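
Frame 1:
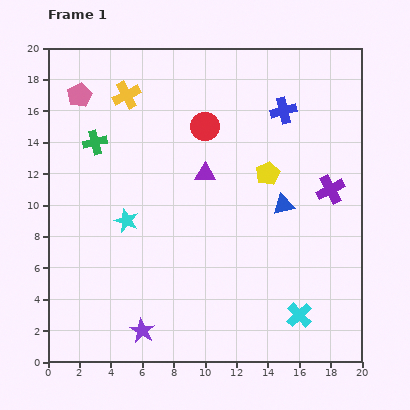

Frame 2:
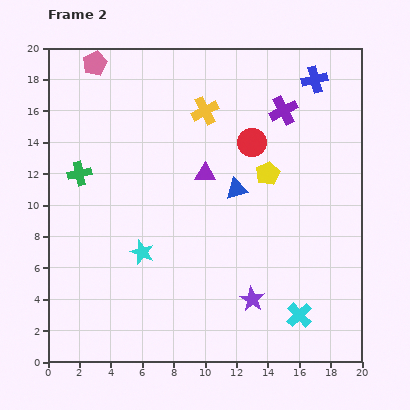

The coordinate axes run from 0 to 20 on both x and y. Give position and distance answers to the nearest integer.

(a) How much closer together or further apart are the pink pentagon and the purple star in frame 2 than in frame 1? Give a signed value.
+2

Distance in frame 1: 16. Distance in frame 2: 18.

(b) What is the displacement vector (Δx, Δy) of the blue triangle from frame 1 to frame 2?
(-3, 1)

The blue triangle was at (15, 10) in frame 1 and (12, 11) in frame 2.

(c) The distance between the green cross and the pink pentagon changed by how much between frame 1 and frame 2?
+4

Distance in frame 1: 3. Distance in frame 2: 7.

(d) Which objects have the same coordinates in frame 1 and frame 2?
the cyan cross, the purple triangle, the yellow pentagon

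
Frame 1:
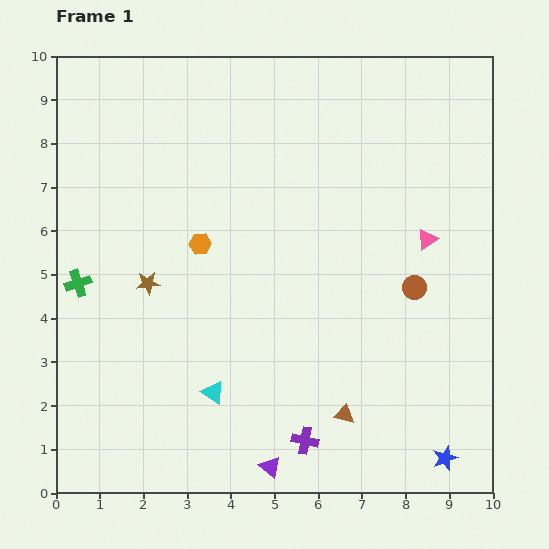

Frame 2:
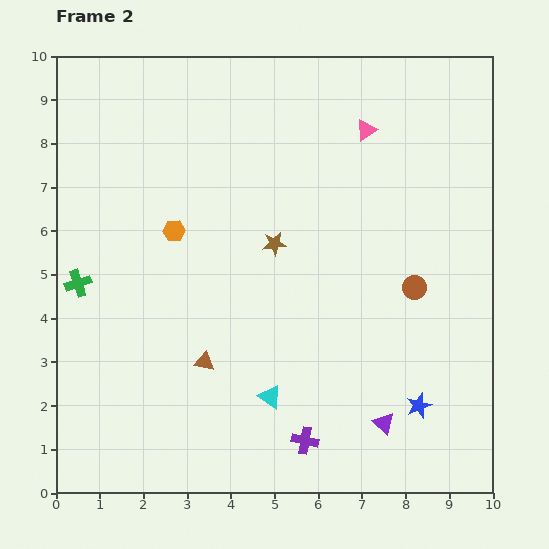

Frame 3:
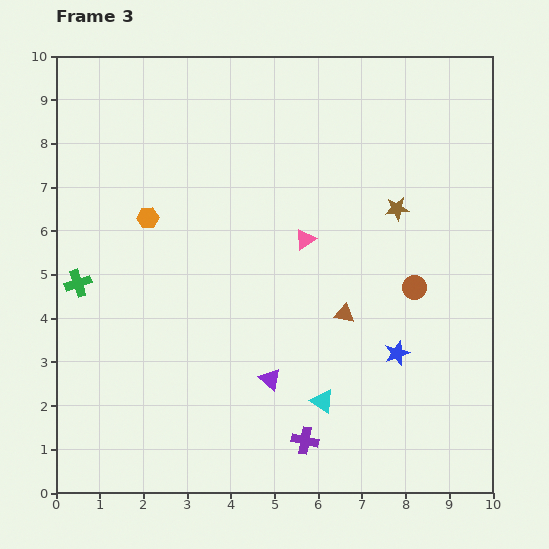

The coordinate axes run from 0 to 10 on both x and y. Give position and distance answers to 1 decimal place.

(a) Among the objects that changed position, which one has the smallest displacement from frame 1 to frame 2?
the orange hexagon

(moved 0.7)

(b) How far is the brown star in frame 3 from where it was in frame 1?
5.9

The brown star moved from (2.1, 4.8) to (7.8, 6.5), a distance of √(5.7² + 1.7²) ≈ 5.9.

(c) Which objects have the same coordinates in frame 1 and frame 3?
the green cross, the brown circle, the purple cross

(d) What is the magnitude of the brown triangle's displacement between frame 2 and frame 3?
3.4

The brown triangle moved from (3.4, 3.0) to (6.6, 4.1), a distance of √(3.2² + 1.1²) ≈ 3.4.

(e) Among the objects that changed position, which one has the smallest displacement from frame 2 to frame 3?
the orange hexagon

(moved 0.7)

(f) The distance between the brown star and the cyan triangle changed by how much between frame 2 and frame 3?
+1.2

Distance in frame 2: 3.5. Distance in frame 3: 4.7.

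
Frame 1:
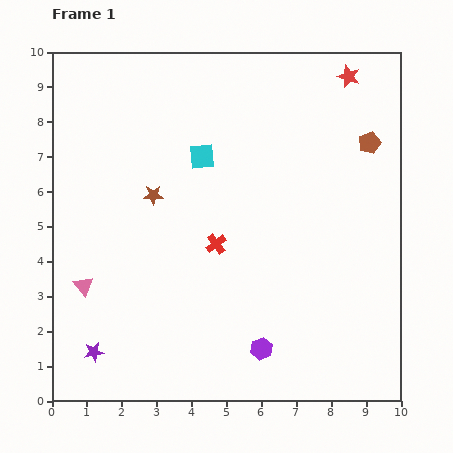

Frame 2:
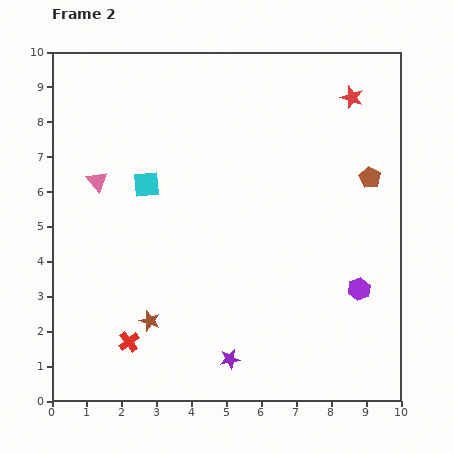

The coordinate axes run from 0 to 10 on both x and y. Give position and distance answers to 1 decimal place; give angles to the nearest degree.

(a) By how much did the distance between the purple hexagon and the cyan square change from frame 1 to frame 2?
+1.0

Distance in frame 1: 5.8. Distance in frame 2: 6.8.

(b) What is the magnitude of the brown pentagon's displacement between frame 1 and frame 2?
1.0

The brown pentagon moved from (9.1, 7.4) to (9.1, 6.4), a distance of √(0.0² + 1.0²) ≈ 1.0.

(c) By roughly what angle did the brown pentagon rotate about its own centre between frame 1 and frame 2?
22° counter-clockwise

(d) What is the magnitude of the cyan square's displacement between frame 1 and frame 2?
1.8

The cyan square moved from (4.3, 7.0) to (2.7, 6.2), a distance of √(1.6² + 0.8²) ≈ 1.8.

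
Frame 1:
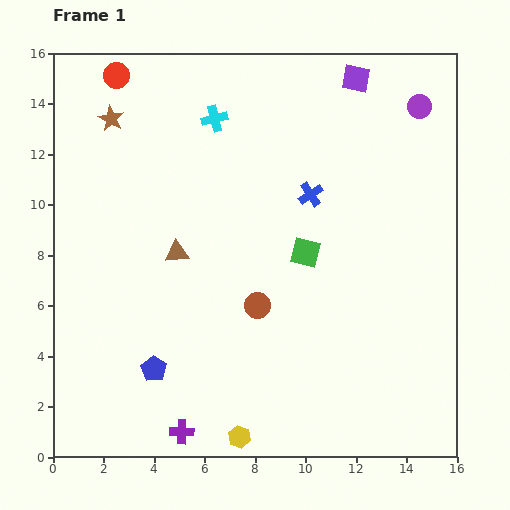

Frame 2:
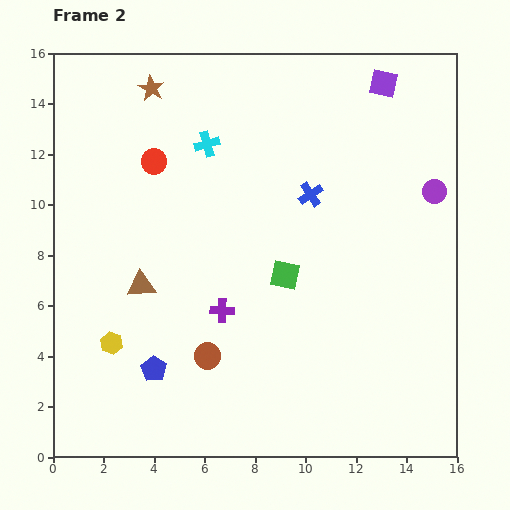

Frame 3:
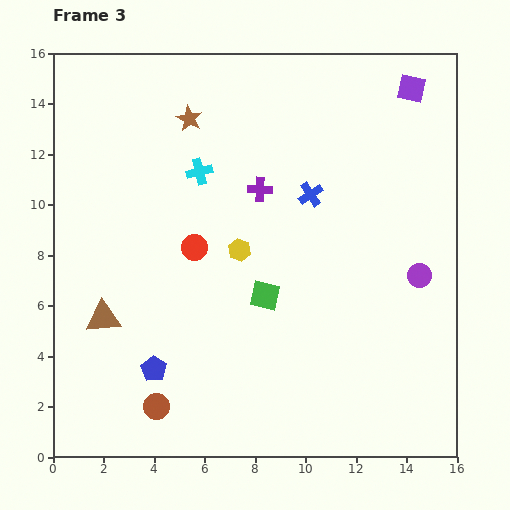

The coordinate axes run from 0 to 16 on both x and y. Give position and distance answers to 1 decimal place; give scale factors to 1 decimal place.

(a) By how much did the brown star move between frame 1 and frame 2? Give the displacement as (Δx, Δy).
(1.6, 1.2)

The brown star was at (2.3, 13.4) in frame 1 and (3.9, 14.6) in frame 2.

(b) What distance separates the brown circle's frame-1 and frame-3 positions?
5.7

The brown circle moved from (8.1, 6.0) to (4.1, 2.0), a distance of √(4.0² + 4.0²) ≈ 5.7.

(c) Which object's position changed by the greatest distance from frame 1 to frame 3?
the purple cross

(moved 10.1; next 7.5)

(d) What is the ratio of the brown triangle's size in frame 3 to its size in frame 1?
1.4×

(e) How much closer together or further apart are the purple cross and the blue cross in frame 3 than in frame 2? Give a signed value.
-3.8

Distance in frame 2: 5.8. Distance in frame 3: 2.0.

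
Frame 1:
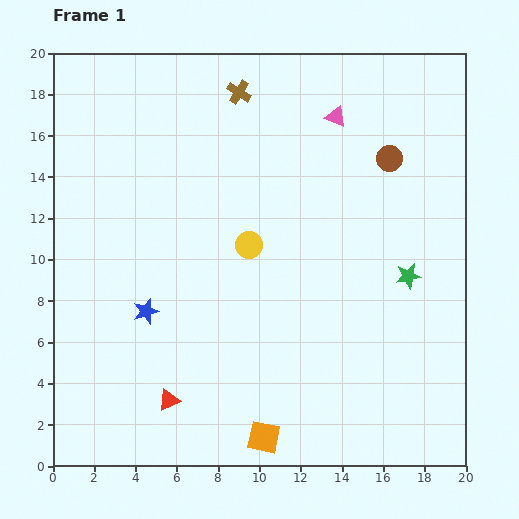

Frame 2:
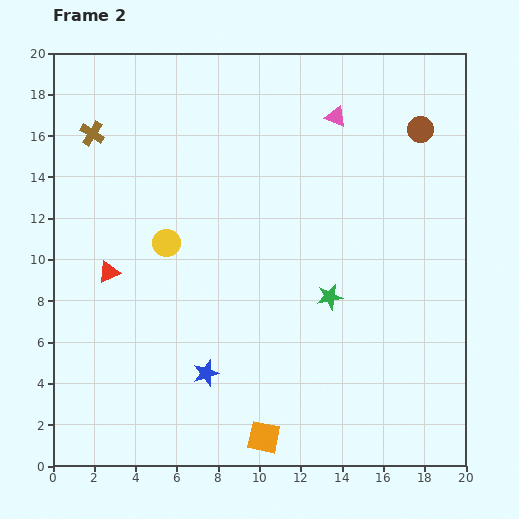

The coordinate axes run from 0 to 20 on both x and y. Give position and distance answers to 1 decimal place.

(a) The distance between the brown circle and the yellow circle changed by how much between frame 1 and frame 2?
+5.5

Distance in frame 1: 8.0. Distance in frame 2: 13.5.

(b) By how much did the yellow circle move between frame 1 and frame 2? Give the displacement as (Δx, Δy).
(-4.0, 0.1)

The yellow circle was at (9.5, 10.7) in frame 1 and (5.5, 10.8) in frame 2.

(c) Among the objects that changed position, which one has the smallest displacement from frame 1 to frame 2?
the brown circle

(moved 2.1)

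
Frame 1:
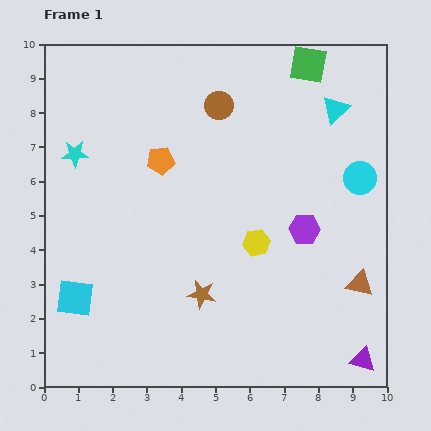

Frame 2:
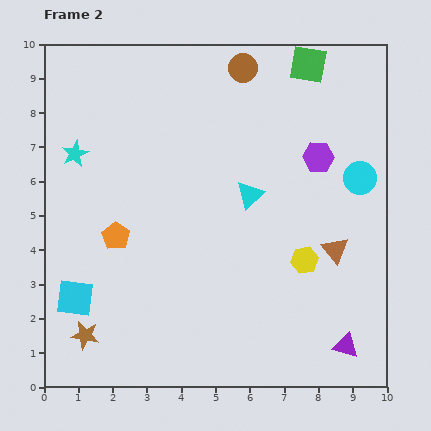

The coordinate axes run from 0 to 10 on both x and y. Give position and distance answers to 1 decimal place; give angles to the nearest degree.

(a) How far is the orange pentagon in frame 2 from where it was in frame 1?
2.6

The orange pentagon moved from (3.4, 6.6) to (2.1, 4.4), a distance of √(1.3² + 2.2²) ≈ 2.6.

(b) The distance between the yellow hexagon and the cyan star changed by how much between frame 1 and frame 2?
+1.5

Distance in frame 1: 5.9. Distance in frame 2: 7.4.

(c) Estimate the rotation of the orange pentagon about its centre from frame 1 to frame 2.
31° counter-clockwise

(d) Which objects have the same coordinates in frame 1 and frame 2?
the green square, the cyan star, the cyan square, the cyan circle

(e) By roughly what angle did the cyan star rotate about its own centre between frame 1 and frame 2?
24° counter-clockwise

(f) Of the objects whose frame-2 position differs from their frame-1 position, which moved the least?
the purple triangle

(moved 0.6)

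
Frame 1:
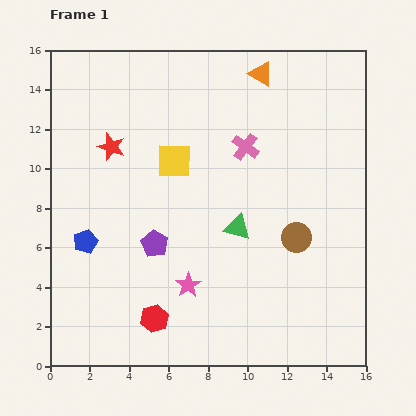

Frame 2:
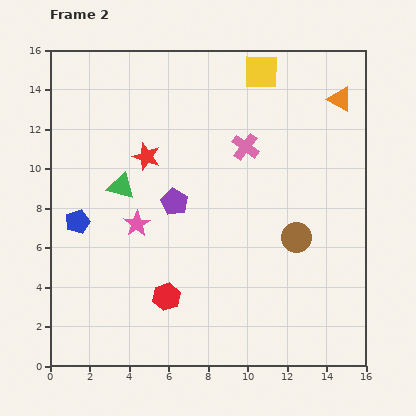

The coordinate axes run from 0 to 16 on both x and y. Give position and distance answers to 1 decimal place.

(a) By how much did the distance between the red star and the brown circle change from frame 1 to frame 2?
-1.9

Distance in frame 1: 10.5. Distance in frame 2: 8.6.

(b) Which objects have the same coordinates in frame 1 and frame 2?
the brown circle, the pink cross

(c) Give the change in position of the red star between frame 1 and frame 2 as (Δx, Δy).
(1.8, -0.5)

The red star was at (3.1, 11.1) in frame 1 and (4.9, 10.6) in frame 2.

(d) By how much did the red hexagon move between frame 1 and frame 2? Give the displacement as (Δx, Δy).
(0.6, 1.1)

The red hexagon was at (5.3, 2.4) in frame 1 and (5.9, 3.5) in frame 2.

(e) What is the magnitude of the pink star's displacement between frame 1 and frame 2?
4.0

The pink star moved from (7.0, 4.1) to (4.4, 7.2), a distance of √(2.6² + 3.1²) ≈ 4.0.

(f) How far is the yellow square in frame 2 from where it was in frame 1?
6.3

The yellow square moved from (6.3, 10.4) to (10.7, 14.9), a distance of √(4.4² + 4.5²) ≈ 6.3.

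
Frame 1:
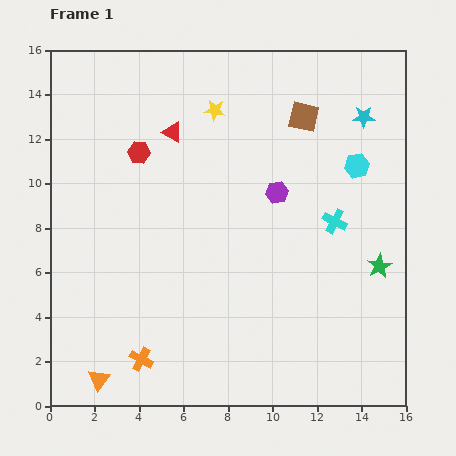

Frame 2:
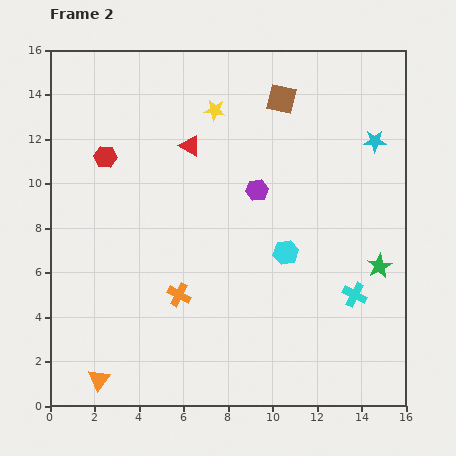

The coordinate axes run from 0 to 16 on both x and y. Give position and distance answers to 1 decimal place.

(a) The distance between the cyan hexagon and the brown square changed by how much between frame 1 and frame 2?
+3.6

Distance in frame 1: 3.3. Distance in frame 2: 6.9.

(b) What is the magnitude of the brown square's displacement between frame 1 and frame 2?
1.3

The brown square moved from (11.4, 13.0) to (10.4, 13.8), a distance of √(1.0² + 0.8²) ≈ 1.3.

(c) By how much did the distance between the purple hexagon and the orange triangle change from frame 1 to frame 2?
-0.5

Distance in frame 1: 11.6. Distance in frame 2: 11.1.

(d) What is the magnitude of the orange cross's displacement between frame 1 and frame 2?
3.4

The orange cross moved from (4.1, 2.1) to (5.8, 5.0), a distance of √(1.7² + 2.9²) ≈ 3.4.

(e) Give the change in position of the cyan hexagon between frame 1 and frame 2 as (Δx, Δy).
(-3.2, -3.9)

The cyan hexagon was at (13.8, 10.8) in frame 1 and (10.6, 6.9) in frame 2.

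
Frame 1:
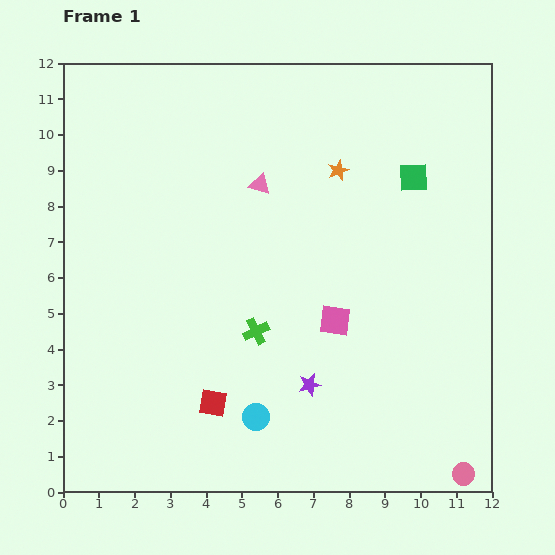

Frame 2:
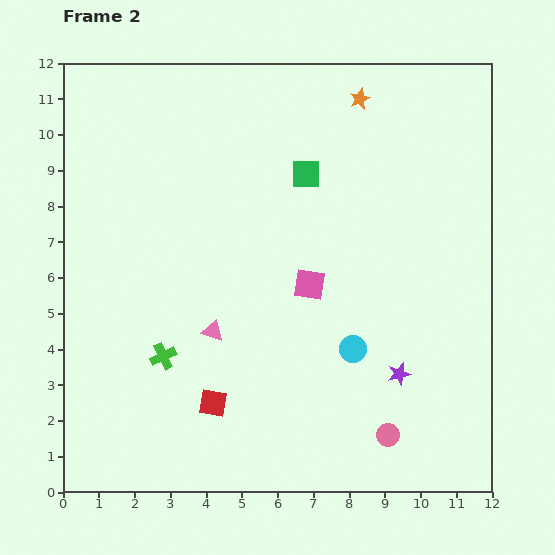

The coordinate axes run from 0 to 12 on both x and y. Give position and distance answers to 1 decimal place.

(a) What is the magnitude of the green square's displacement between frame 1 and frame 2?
3.0

The green square moved from (9.8, 8.8) to (6.8, 8.9), a distance of √(3.0² + 0.1²) ≈ 3.0.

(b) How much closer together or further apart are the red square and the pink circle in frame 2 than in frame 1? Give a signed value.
-2.3

Distance in frame 1: 7.3. Distance in frame 2: 5.0.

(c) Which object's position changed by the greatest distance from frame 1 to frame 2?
the pink triangle

(moved 4.3; next 3.3)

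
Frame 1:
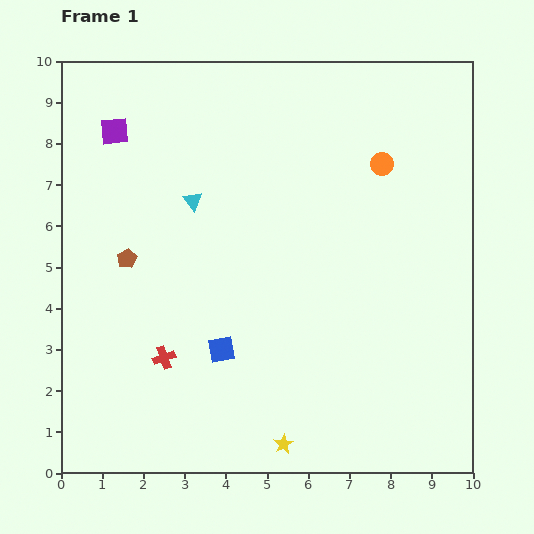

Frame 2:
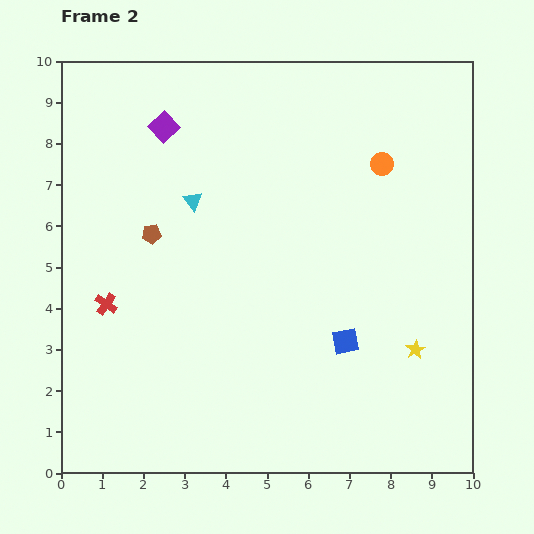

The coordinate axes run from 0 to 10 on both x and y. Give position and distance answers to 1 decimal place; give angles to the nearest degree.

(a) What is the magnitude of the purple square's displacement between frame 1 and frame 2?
1.2

The purple square moved from (1.3, 8.3) to (2.5, 8.4), a distance of √(1.2² + 0.1²) ≈ 1.2.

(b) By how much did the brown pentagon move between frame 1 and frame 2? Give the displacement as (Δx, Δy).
(0.6, 0.6)

The brown pentagon was at (1.6, 5.2) in frame 1 and (2.2, 5.8) in frame 2.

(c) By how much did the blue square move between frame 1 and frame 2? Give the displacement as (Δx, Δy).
(3.0, 0.2)

The blue square was at (3.9, 3.0) in frame 1 and (6.9, 3.2) in frame 2.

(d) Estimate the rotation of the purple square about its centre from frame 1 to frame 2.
37° counter-clockwise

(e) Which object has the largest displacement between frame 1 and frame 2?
the yellow star

(moved 3.9; next 3.0)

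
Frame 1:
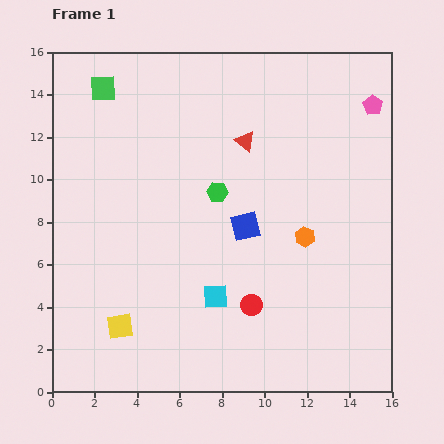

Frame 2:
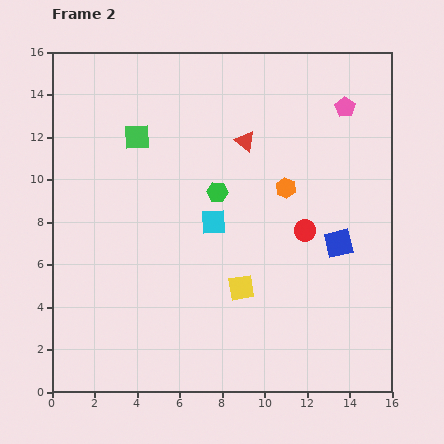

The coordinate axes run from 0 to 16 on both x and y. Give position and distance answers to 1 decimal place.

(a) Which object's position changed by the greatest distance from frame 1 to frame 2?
the yellow square

(moved 6.0; next 4.5)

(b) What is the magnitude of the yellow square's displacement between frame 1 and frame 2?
6.0

The yellow square moved from (3.2, 3.1) to (8.9, 4.9), a distance of √(5.7² + 1.8²) ≈ 6.0.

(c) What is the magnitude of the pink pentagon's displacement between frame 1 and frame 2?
1.3

The pink pentagon moved from (15.1, 13.5) to (13.8, 13.4), a distance of √(1.3² + 0.1²) ≈ 1.3.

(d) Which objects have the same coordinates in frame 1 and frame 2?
the green hexagon, the red triangle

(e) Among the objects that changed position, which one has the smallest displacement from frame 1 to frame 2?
the pink pentagon

(moved 1.3)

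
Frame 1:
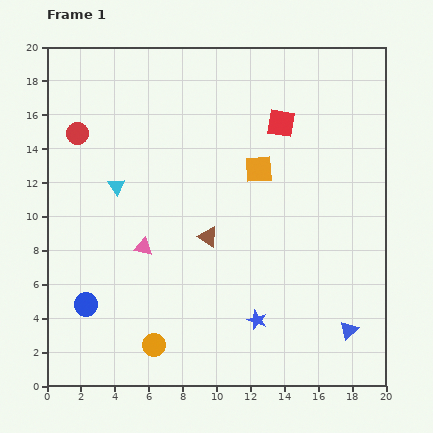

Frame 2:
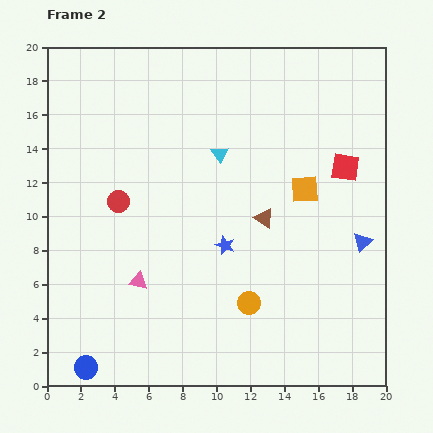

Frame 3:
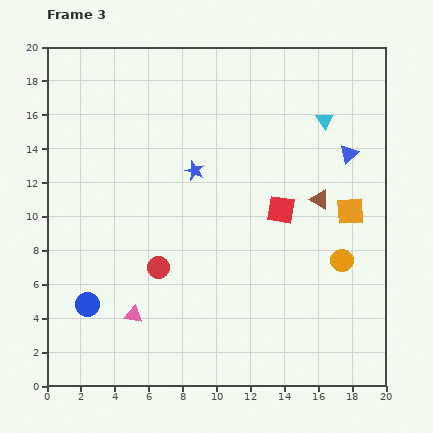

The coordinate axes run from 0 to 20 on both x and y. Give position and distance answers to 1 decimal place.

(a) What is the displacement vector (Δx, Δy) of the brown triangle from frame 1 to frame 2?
(3.3, 1.1)

The brown triangle was at (9.5, 8.8) in frame 1 and (12.8, 9.9) in frame 2.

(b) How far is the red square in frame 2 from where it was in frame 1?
4.6

The red square moved from (13.8, 15.5) to (17.6, 12.9), a distance of √(3.8² + 2.6²) ≈ 4.6.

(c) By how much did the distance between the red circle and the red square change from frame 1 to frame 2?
+1.5

Distance in frame 1: 12.0. Distance in frame 2: 13.5.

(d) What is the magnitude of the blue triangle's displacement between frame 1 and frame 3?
10.4

The blue triangle moved from (17.8, 3.3) to (17.8, 13.7), a distance of √(0.0² + 10.4²) ≈ 10.4.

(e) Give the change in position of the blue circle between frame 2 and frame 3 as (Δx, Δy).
(0.1, 3.7)

The blue circle was at (2.3, 1.1) in frame 2 and (2.4, 4.8) in frame 3.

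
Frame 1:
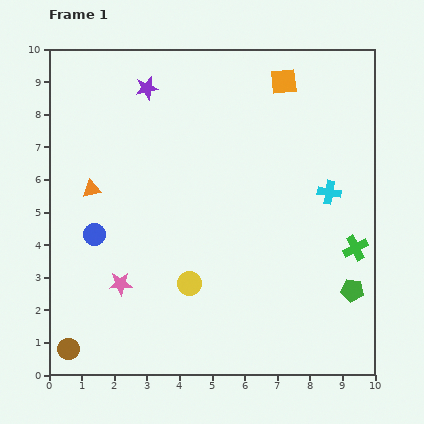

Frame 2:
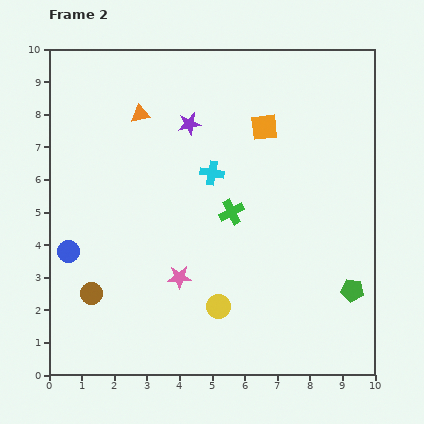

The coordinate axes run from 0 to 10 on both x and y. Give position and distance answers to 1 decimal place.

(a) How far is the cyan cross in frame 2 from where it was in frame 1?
3.6

The cyan cross moved from (8.6, 5.6) to (5.0, 6.2), a distance of √(3.6² + 0.6²) ≈ 3.6.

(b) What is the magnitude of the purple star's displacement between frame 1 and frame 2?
1.7

The purple star moved from (3.0, 8.8) to (4.3, 7.7), a distance of √(1.3² + 1.1²) ≈ 1.7.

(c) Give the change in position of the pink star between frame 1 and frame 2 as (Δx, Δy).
(1.8, 0.2)

The pink star was at (2.2, 2.8) in frame 1 and (4.0, 3.0) in frame 2.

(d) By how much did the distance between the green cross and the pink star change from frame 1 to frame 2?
-4.7

Distance in frame 1: 7.3. Distance in frame 2: 2.6.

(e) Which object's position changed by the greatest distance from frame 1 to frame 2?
the green cross

(moved 4.0; next 3.6)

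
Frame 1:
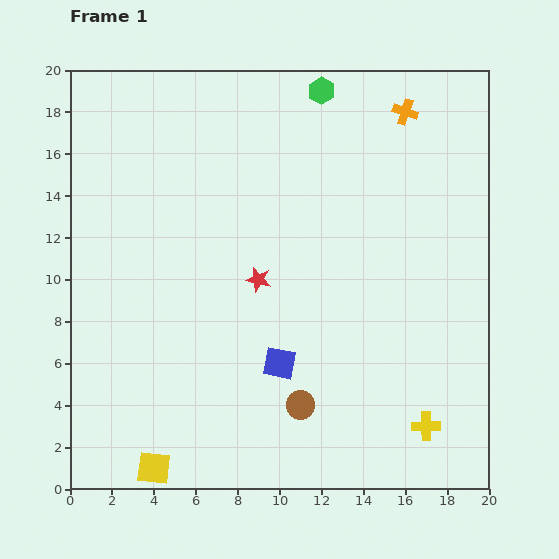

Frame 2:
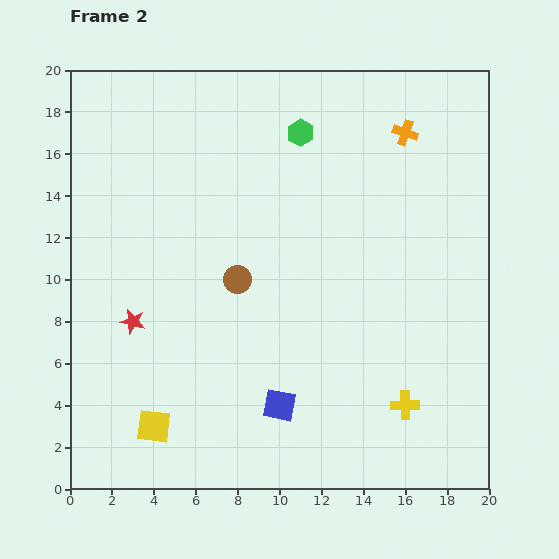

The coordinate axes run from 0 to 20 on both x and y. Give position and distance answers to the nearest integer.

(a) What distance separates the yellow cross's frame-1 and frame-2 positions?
1

The yellow cross moved from (17, 3) to (16, 4), a distance of √(1² + 1²) ≈ 1.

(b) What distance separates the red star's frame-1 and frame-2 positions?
6

The red star moved from (9, 10) to (3, 8), a distance of √(6² + 2²) ≈ 6.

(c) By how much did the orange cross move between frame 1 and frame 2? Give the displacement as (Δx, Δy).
(0, -1)

The orange cross was at (16, 18) in frame 1 and (16, 17) in frame 2.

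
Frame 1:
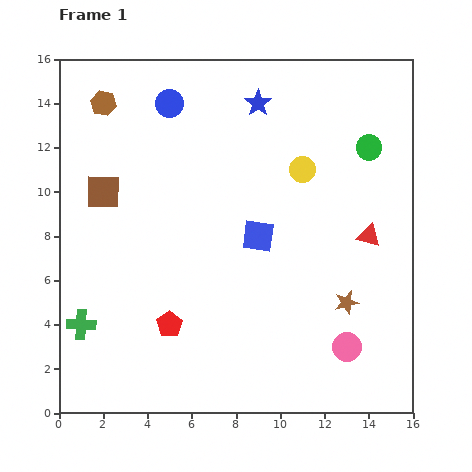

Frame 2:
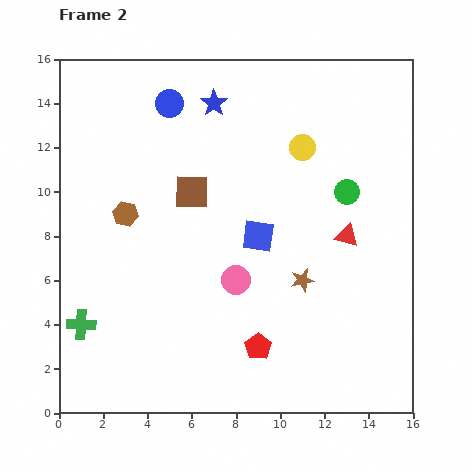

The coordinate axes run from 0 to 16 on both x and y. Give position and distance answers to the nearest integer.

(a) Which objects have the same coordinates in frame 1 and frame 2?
the blue square, the green cross, the blue circle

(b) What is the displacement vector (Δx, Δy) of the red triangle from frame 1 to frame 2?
(-1, 0)

The red triangle was at (14, 8) in frame 1 and (13, 8) in frame 2.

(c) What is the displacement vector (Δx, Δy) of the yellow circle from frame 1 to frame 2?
(0, 1)

The yellow circle was at (11, 11) in frame 1 and (11, 12) in frame 2.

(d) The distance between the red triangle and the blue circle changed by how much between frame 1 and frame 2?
-1

Distance in frame 1: 11. Distance in frame 2: 10.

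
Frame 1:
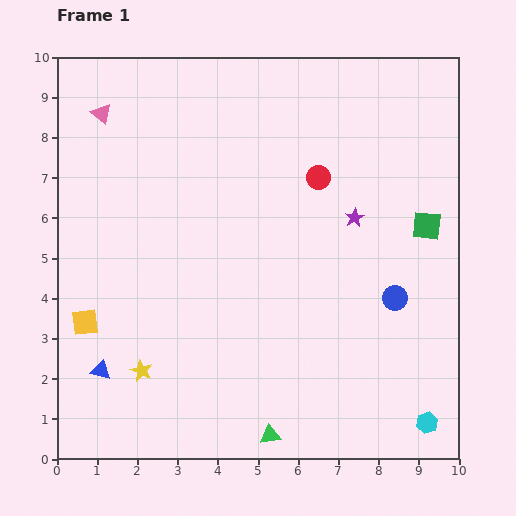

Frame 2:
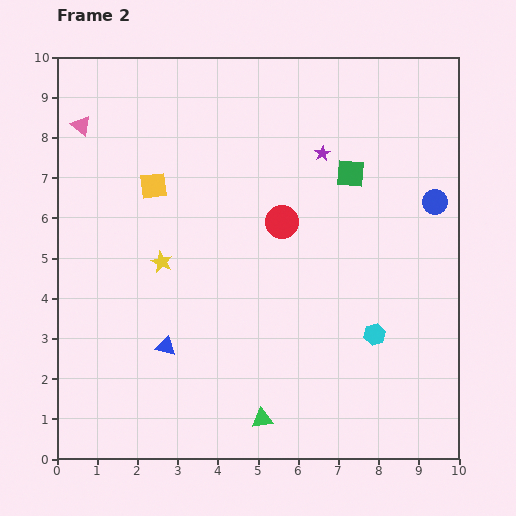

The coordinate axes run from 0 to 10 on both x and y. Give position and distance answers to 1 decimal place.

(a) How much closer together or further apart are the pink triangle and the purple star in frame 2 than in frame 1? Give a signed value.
-0.8

Distance in frame 1: 6.8. Distance in frame 2: 6.0.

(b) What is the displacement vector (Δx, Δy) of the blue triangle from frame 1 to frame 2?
(1.6, 0.6)

The blue triangle was at (1.1, 2.2) in frame 1 and (2.7, 2.8) in frame 2.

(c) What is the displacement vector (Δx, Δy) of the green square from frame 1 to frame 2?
(-1.9, 1.3)

The green square was at (9.2, 5.8) in frame 1 and (7.3, 7.1) in frame 2.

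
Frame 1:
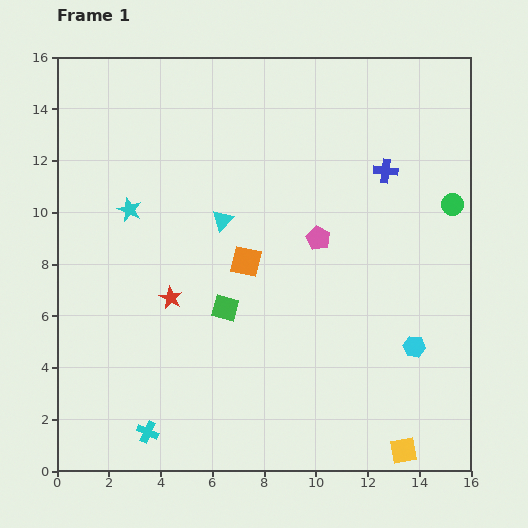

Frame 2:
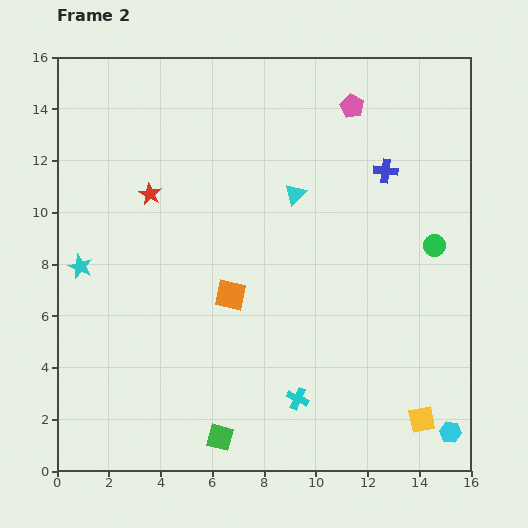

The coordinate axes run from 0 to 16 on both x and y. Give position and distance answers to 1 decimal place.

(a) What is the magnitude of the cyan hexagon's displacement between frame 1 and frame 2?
3.6

The cyan hexagon moved from (13.8, 4.8) to (15.2, 1.5), a distance of √(1.4² + 3.3²) ≈ 3.6.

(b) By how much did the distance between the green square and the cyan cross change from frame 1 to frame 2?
-2.3

Distance in frame 1: 5.7. Distance in frame 2: 3.4.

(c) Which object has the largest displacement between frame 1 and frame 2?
the cyan cross

(moved 5.9; next 5.3)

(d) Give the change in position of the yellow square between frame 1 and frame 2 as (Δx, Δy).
(0.7, 1.2)

The yellow square was at (13.4, 0.8) in frame 1 and (14.1, 2.0) in frame 2.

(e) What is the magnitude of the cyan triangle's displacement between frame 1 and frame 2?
3.0

The cyan triangle moved from (6.4, 9.7) to (9.2, 10.7), a distance of √(2.8² + 1.0²) ≈ 3.0.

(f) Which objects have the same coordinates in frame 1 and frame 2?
the blue cross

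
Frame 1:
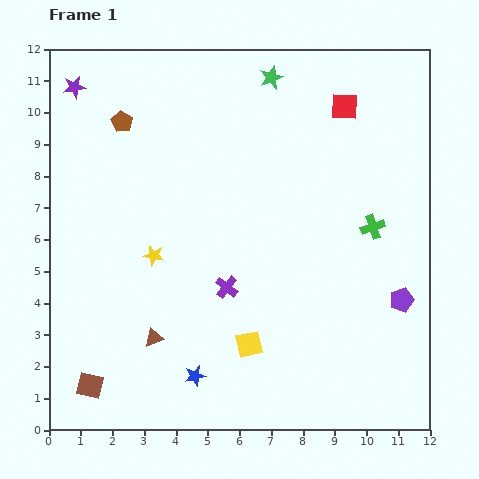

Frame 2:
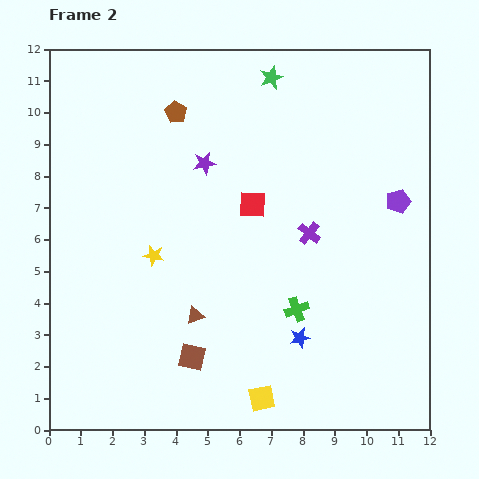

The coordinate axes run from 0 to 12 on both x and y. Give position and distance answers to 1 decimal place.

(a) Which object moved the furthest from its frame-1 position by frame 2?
the purple star

(moved 4.8; next 4.2)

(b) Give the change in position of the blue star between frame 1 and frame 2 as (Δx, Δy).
(3.3, 1.2)

The blue star was at (4.6, 1.7) in frame 1 and (7.9, 2.9) in frame 2.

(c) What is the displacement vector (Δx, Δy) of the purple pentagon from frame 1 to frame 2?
(-0.1, 3.1)

The purple pentagon was at (11.1, 4.1) in frame 1 and (11.0, 7.2) in frame 2.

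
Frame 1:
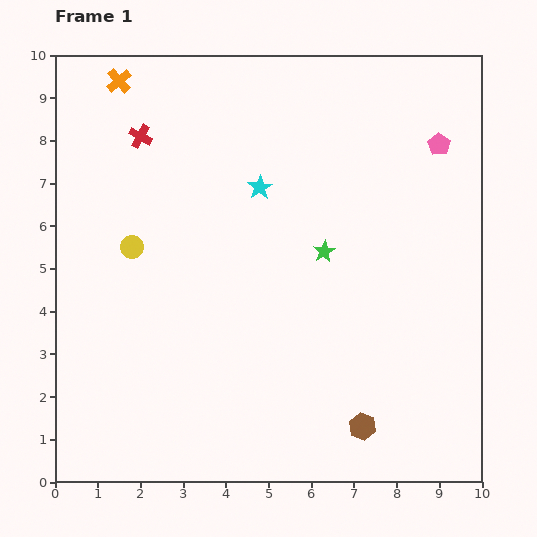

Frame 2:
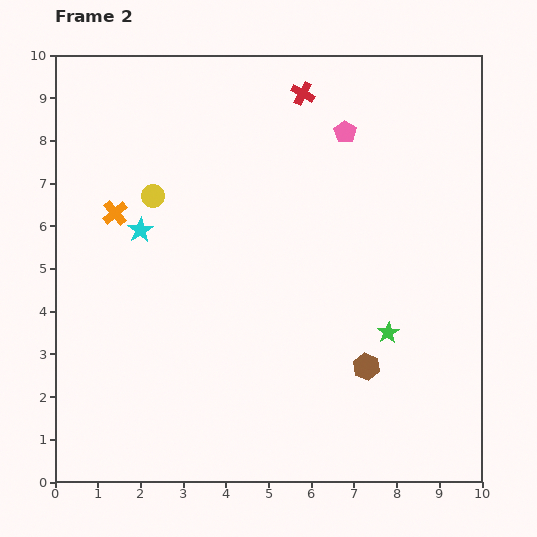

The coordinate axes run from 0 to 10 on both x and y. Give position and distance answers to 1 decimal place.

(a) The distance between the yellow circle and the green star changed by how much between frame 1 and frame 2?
+1.9

Distance in frame 1: 4.5. Distance in frame 2: 6.4.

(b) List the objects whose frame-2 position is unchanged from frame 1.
none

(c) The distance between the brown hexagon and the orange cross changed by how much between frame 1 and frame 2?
-3.0

Distance in frame 1: 9.9. Distance in frame 2: 6.9.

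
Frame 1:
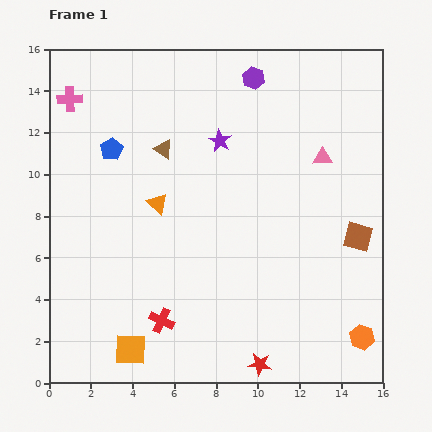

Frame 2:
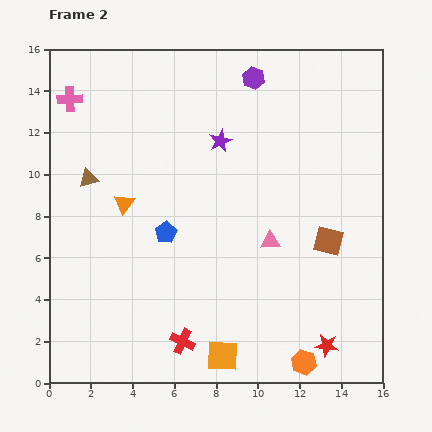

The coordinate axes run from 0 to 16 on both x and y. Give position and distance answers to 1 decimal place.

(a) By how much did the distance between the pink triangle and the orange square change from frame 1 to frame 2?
-7.0

Distance in frame 1: 13.0. Distance in frame 2: 6.0.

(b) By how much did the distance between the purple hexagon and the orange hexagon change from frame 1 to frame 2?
+0.4

Distance in frame 1: 13.4. Distance in frame 2: 13.8.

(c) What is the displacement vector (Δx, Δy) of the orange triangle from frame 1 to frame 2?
(-1.6, 0.0)

The orange triangle was at (5.2, 8.6) in frame 1 and (3.6, 8.6) in frame 2.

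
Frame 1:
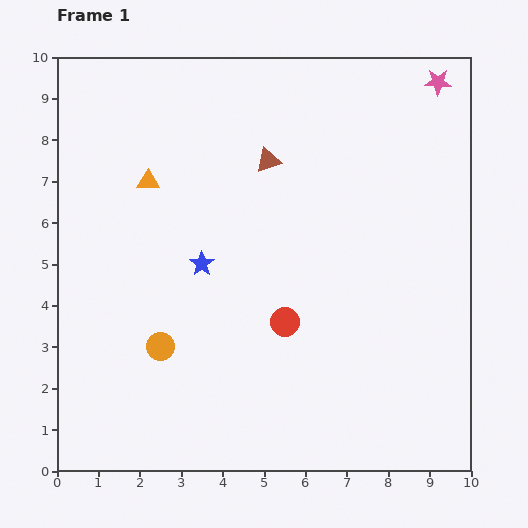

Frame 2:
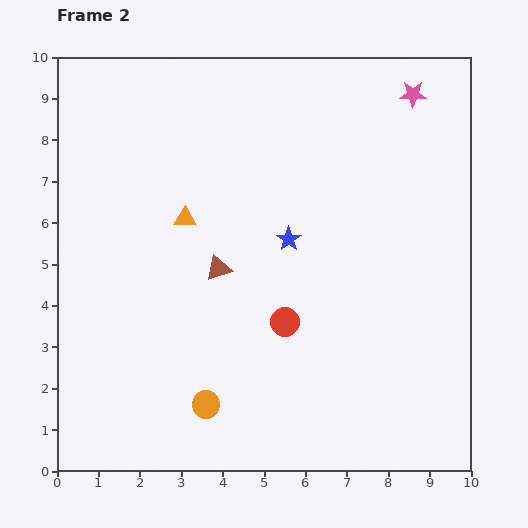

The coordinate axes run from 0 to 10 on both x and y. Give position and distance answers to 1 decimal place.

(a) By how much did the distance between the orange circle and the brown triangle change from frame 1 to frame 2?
-1.9

Distance in frame 1: 5.2. Distance in frame 2: 3.3.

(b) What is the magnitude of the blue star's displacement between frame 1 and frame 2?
2.2

The blue star moved from (3.5, 5.0) to (5.6, 5.6), a distance of √(2.1² + 0.6²) ≈ 2.2.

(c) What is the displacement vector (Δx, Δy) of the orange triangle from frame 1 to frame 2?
(0.9, -0.9)

The orange triangle was at (2.2, 7.0) in frame 1 and (3.1, 6.1) in frame 2.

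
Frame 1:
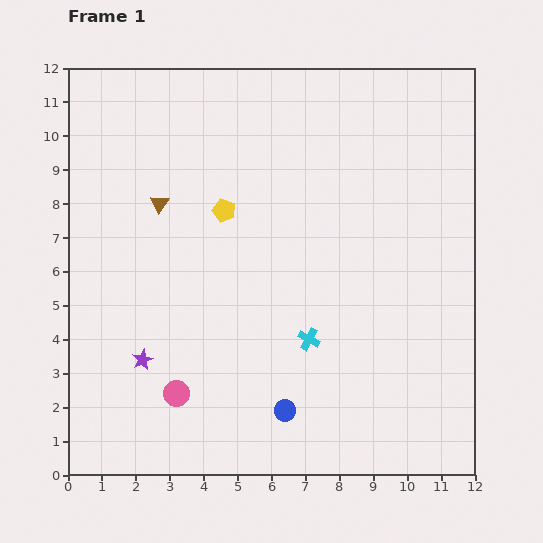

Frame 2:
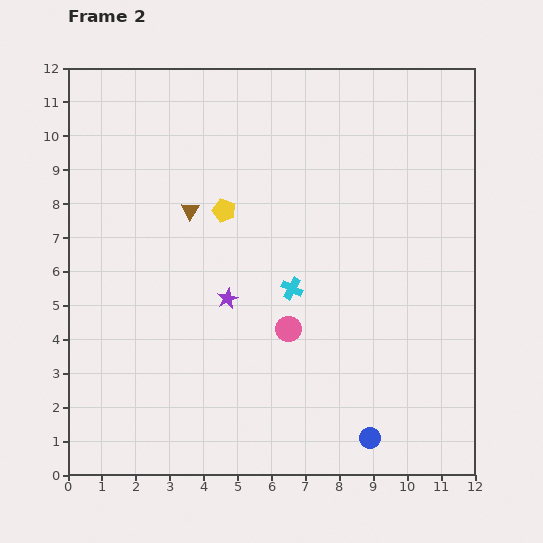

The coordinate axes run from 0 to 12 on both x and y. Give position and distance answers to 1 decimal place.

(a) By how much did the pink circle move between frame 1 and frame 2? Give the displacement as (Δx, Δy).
(3.3, 1.9)

The pink circle was at (3.2, 2.4) in frame 1 and (6.5, 4.3) in frame 2.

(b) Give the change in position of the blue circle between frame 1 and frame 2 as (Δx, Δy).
(2.5, -0.8)

The blue circle was at (6.4, 1.9) in frame 1 and (8.9, 1.1) in frame 2.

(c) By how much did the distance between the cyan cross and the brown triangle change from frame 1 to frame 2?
-2.1

Distance in frame 1: 5.9. Distance in frame 2: 3.8.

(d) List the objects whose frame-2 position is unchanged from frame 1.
the yellow pentagon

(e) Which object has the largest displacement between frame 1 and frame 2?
the pink circle

(moved 3.8; next 3.1)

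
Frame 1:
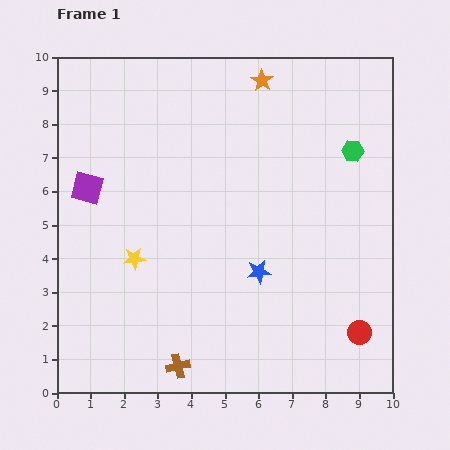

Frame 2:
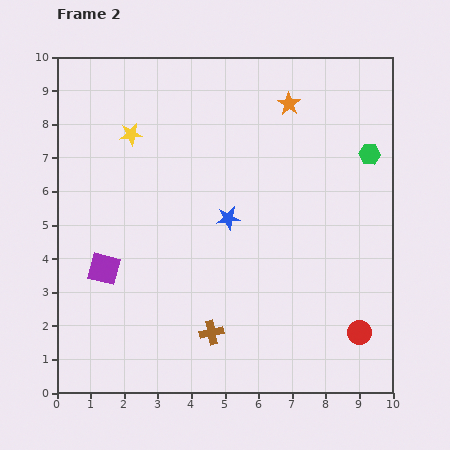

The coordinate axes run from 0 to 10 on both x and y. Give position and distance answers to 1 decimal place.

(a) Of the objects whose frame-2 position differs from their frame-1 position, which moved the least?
the green hexagon

(moved 0.5)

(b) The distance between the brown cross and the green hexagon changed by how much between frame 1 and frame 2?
-1.1

Distance in frame 1: 8.2. Distance in frame 2: 7.1.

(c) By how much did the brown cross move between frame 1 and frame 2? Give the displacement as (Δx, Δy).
(1.0, 1.0)

The brown cross was at (3.6, 0.8) in frame 1 and (4.6, 1.8) in frame 2.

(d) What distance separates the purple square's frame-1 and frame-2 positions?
2.5

The purple square moved from (0.9, 6.1) to (1.4, 3.7), a distance of √(0.5² + 2.4²) ≈ 2.5.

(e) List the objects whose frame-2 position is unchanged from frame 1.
the red circle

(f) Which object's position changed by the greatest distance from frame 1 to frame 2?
the yellow star

(moved 3.7; next 2.5)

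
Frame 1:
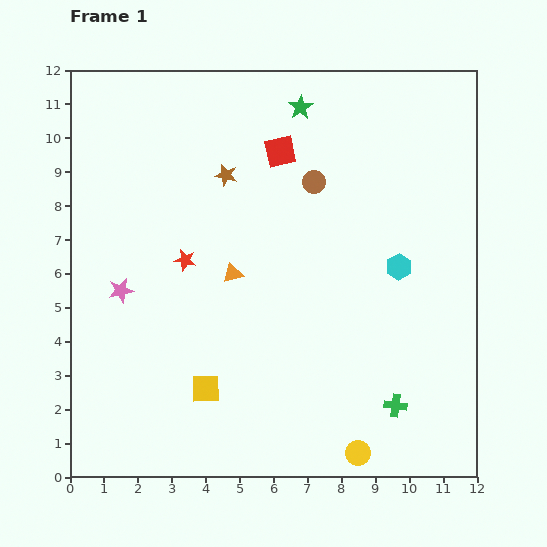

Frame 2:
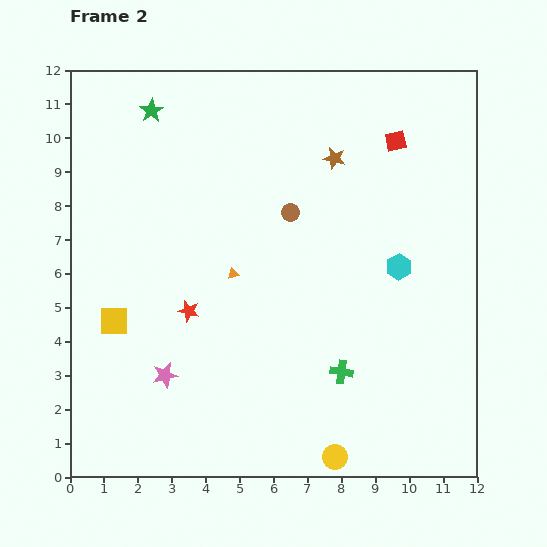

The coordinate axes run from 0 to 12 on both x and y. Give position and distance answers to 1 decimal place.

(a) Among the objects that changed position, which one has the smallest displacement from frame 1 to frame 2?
the yellow circle

(moved 0.7)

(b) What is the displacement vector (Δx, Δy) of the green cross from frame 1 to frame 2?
(-1.6, 1.0)

The green cross was at (9.6, 2.1) in frame 1 and (8.0, 3.1) in frame 2.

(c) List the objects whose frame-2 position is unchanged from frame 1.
the orange triangle, the cyan hexagon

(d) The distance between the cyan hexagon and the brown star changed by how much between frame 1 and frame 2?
-2.1

Distance in frame 1: 5.8. Distance in frame 2: 3.7.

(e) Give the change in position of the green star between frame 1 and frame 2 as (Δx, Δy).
(-4.4, -0.1)

The green star was at (6.8, 10.9) in frame 1 and (2.4, 10.8) in frame 2.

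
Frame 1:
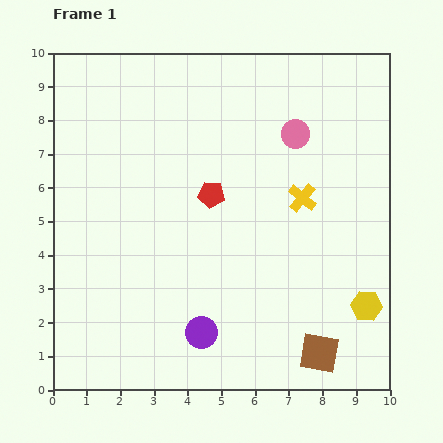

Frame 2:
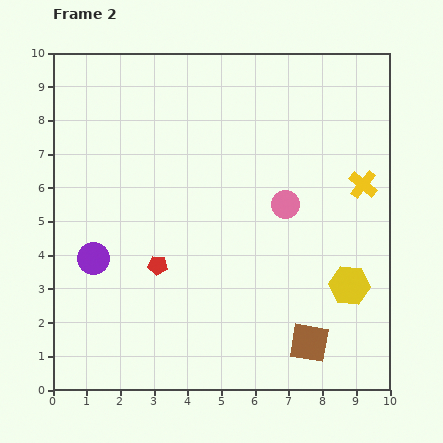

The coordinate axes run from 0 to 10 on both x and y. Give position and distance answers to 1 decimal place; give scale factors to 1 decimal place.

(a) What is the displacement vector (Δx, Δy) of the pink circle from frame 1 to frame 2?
(-0.3, -2.1)

The pink circle was at (7.2, 7.6) in frame 1 and (6.9, 5.5) in frame 2.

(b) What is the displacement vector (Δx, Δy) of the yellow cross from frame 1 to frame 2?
(1.8, 0.4)

The yellow cross was at (7.4, 5.7) in frame 1 and (9.2, 6.1) in frame 2.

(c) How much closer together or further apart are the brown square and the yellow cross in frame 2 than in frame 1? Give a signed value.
+0.4

Distance in frame 1: 4.6. Distance in frame 2: 5.0.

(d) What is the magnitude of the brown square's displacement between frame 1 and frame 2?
0.4

The brown square moved from (7.9, 1.1) to (7.6, 1.4), a distance of √(0.3² + 0.3²) ≈ 0.4.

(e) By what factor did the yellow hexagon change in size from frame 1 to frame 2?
1.3×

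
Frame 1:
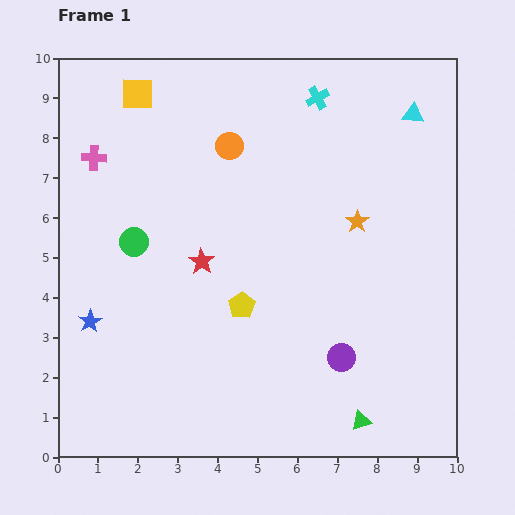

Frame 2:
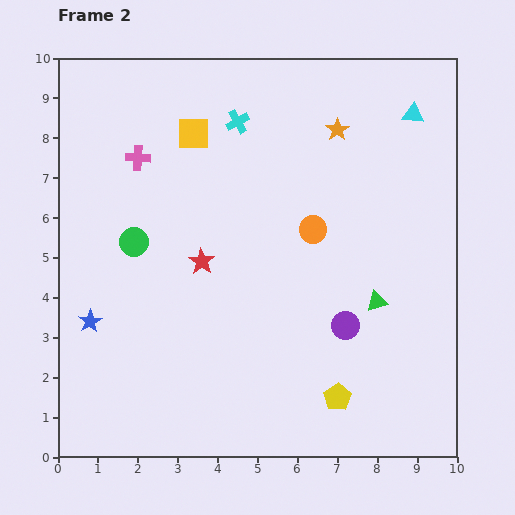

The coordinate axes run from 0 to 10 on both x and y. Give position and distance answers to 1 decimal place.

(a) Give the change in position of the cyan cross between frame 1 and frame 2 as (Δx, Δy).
(-2.0, -0.6)

The cyan cross was at (6.5, 9.0) in frame 1 and (4.5, 8.4) in frame 2.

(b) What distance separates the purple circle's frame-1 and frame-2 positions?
0.8

The purple circle moved from (7.1, 2.5) to (7.2, 3.3), a distance of √(0.1² + 0.8²) ≈ 0.8.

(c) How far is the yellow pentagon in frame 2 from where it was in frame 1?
3.3

The yellow pentagon moved from (4.6, 3.8) to (7.0, 1.5), a distance of √(2.4² + 2.3²) ≈ 3.3.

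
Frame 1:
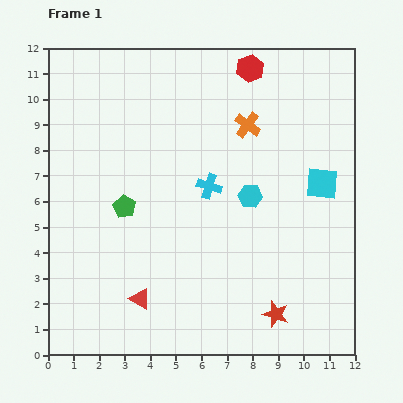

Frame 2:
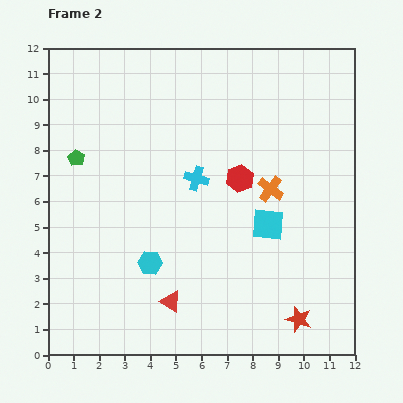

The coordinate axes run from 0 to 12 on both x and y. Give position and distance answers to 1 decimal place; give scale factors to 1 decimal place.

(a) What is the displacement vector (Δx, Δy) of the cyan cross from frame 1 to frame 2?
(-0.5, 0.3)

The cyan cross was at (6.3, 6.6) in frame 1 and (5.8, 6.9) in frame 2.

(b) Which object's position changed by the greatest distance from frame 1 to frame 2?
the cyan hexagon

(moved 4.7; next 4.3)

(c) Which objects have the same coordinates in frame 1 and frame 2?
none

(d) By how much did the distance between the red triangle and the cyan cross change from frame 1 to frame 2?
-0.3

Distance in frame 1: 5.2. Distance in frame 2: 4.9.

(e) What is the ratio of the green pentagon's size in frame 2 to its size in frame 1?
0.7×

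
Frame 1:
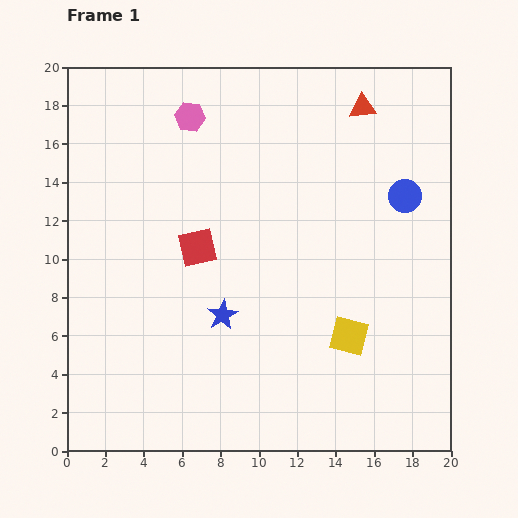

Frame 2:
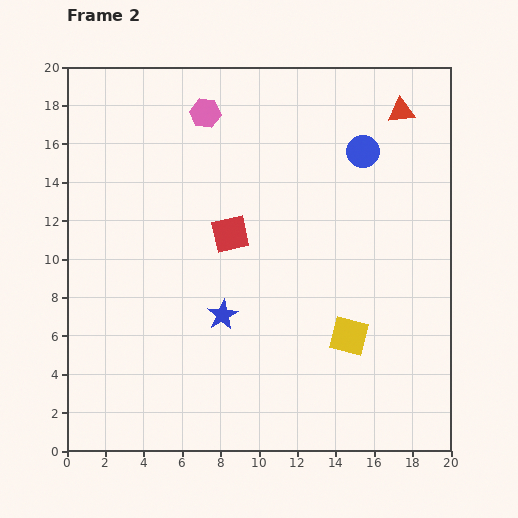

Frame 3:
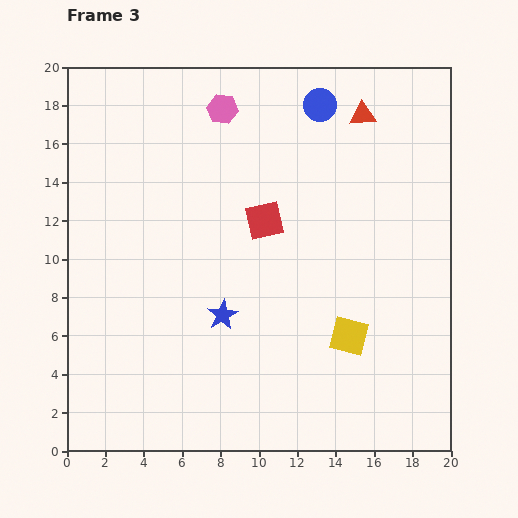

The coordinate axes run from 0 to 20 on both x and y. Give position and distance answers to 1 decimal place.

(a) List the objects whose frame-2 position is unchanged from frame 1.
the yellow square, the blue star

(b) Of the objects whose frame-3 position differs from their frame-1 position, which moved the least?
the red triangle

(moved 0.4)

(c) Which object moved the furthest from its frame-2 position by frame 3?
the blue circle

(moved 3.3; next 2.0)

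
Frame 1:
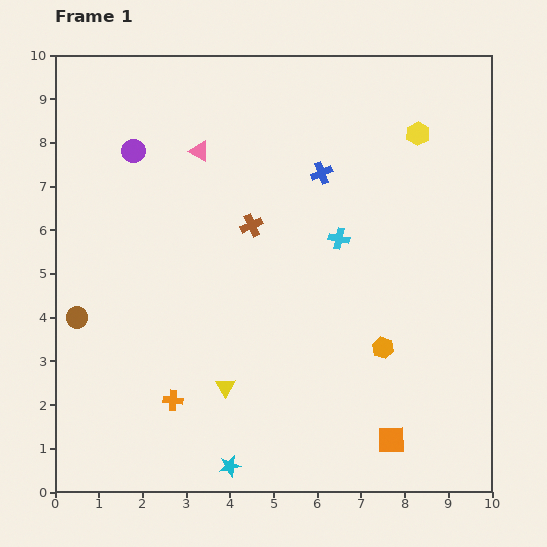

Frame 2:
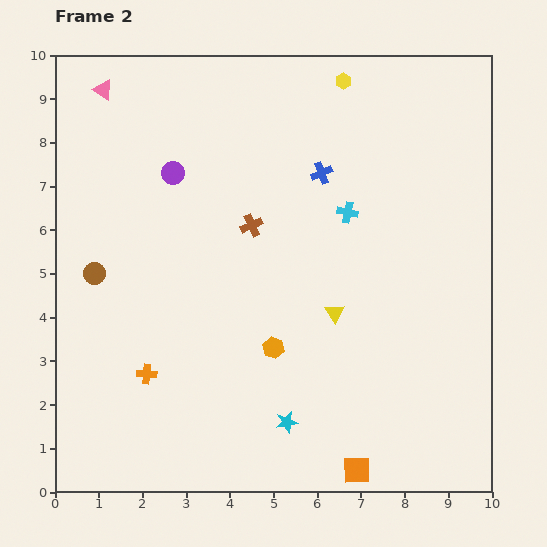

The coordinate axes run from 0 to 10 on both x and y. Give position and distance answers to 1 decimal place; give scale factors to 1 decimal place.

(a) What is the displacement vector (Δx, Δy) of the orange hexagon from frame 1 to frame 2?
(-2.5, 0.0)

The orange hexagon was at (7.5, 3.3) in frame 1 and (5.0, 3.3) in frame 2.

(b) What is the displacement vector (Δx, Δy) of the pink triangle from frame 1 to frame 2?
(-2.2, 1.4)

The pink triangle was at (3.3, 7.8) in frame 1 and (1.1, 9.2) in frame 2.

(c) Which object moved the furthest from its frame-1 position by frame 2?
the yellow triangle

(moved 3.0; next 2.6)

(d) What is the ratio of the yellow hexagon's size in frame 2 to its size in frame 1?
0.7×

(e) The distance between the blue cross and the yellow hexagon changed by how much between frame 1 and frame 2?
-0.2

Distance in frame 1: 2.4. Distance in frame 2: 2.2.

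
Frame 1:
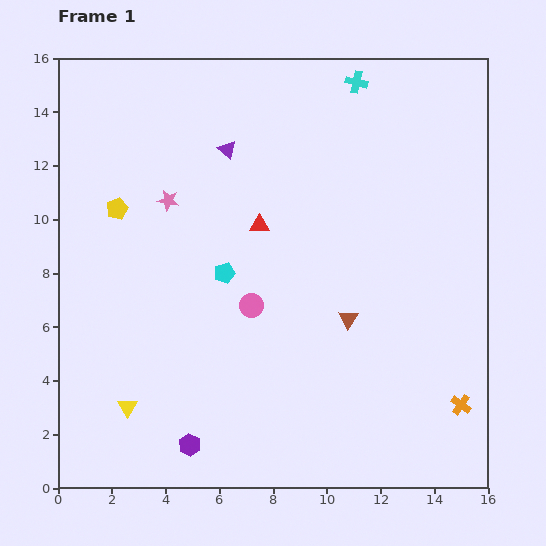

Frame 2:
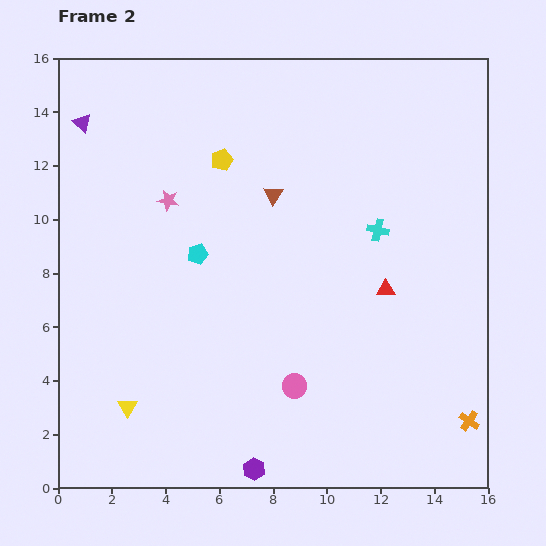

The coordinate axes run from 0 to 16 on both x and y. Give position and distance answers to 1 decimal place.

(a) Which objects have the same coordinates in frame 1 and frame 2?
the yellow triangle, the pink star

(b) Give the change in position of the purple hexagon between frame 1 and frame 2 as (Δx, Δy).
(2.4, -0.9)

The purple hexagon was at (4.9, 1.6) in frame 1 and (7.3, 0.7) in frame 2.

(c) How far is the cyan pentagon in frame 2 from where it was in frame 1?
1.2

The cyan pentagon moved from (6.2, 8.0) to (5.2, 8.7), a distance of √(1.0² + 0.7²) ≈ 1.2.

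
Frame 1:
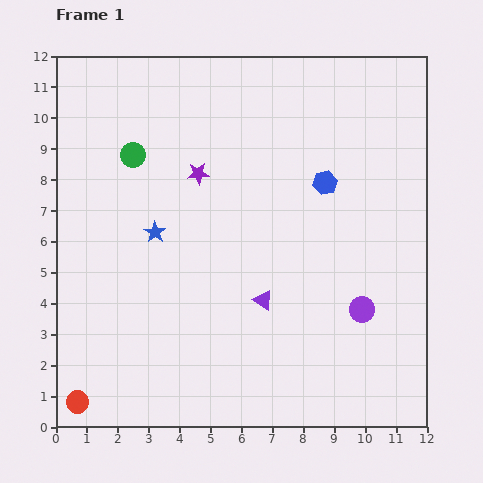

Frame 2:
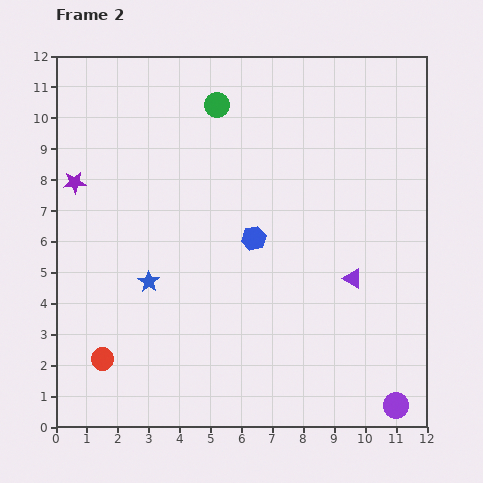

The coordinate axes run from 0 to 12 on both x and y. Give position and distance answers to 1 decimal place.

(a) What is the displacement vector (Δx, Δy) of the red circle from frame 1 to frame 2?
(0.8, 1.4)

The red circle was at (0.7, 0.8) in frame 1 and (1.5, 2.2) in frame 2.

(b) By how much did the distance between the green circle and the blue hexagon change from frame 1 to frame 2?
-1.8

Distance in frame 1: 6.3. Distance in frame 2: 4.5.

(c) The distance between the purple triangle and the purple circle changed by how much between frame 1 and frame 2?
+1.1

Distance in frame 1: 3.2. Distance in frame 2: 4.3.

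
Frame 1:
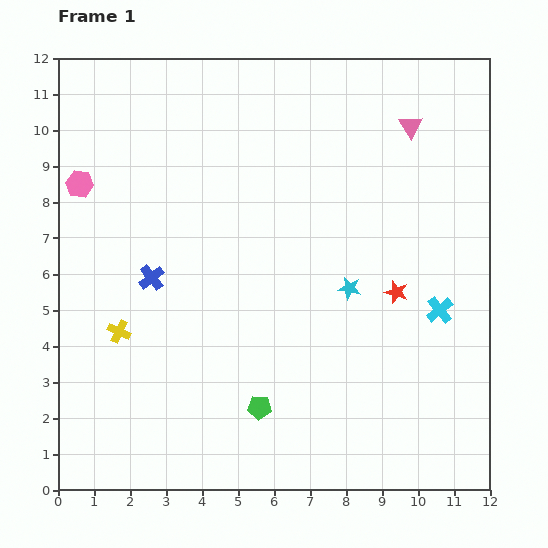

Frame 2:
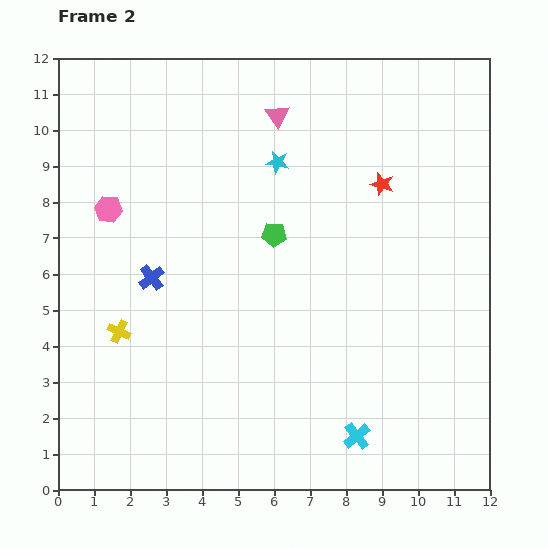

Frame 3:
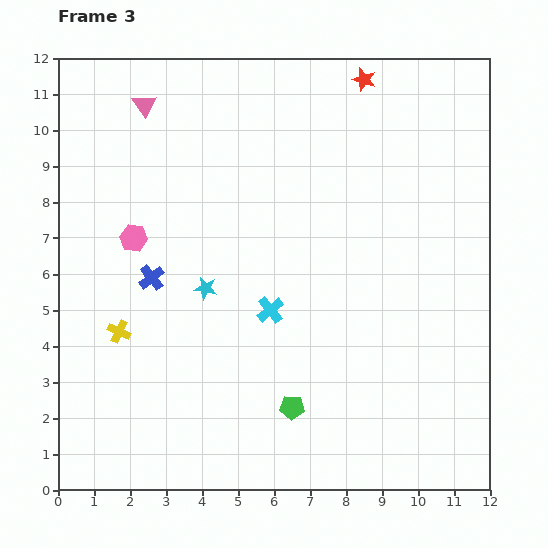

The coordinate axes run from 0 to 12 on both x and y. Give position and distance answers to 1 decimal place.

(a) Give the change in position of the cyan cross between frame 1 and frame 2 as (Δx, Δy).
(-2.3, -3.5)

The cyan cross was at (10.6, 5.0) in frame 1 and (8.3, 1.5) in frame 2.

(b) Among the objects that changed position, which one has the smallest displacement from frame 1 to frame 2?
the pink hexagon

(moved 1.1)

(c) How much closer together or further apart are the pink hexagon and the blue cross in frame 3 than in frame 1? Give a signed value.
-2.1

Distance in frame 1: 3.3. Distance in frame 3: 1.2.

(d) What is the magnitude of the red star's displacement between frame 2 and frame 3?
2.9

The red star moved from (9.0, 8.5) to (8.5, 11.4), a distance of √(0.5² + 2.9²) ≈ 2.9.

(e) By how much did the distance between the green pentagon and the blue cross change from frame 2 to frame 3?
+1.7

Distance in frame 2: 3.6. Distance in frame 3: 5.3.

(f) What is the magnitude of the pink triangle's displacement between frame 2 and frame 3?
3.7

The pink triangle moved from (6.1, 10.4) to (2.4, 10.7), a distance of √(3.7² + 0.3²) ≈ 3.7.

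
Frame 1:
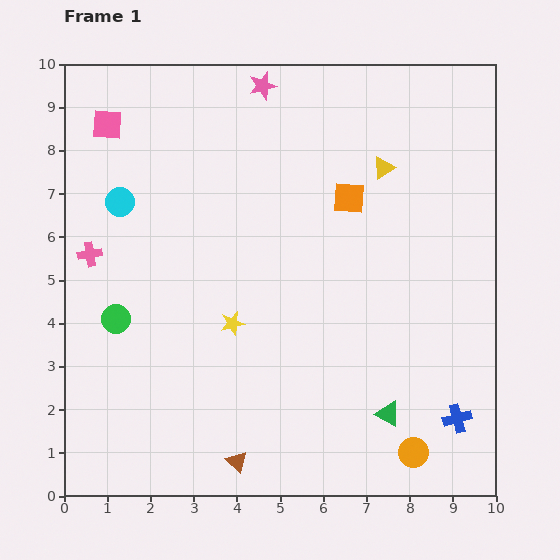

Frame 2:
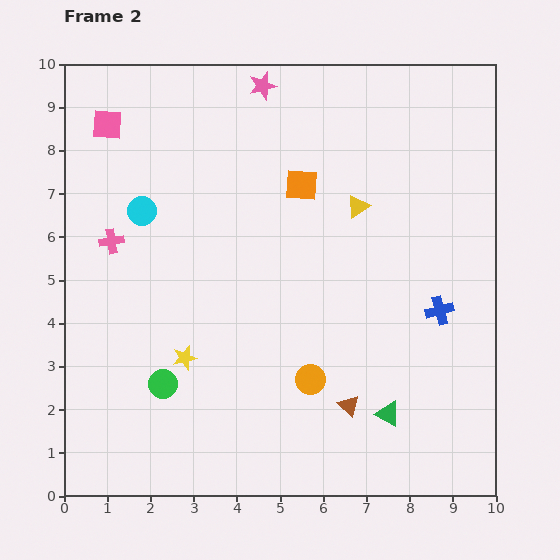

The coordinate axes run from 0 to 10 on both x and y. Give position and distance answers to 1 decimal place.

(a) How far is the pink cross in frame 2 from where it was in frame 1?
0.6

The pink cross moved from (0.6, 5.6) to (1.1, 5.9), a distance of √(0.5² + 0.3²) ≈ 0.6.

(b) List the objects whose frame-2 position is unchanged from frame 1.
the pink star, the green triangle, the pink square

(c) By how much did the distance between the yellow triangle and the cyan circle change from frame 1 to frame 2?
-1.2

Distance in frame 1: 6.2. Distance in frame 2: 5.0.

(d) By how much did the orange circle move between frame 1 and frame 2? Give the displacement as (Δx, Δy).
(-2.4, 1.7)

The orange circle was at (8.1, 1.0) in frame 1 and (5.7, 2.7) in frame 2.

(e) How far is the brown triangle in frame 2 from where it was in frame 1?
2.9

The brown triangle moved from (4.0, 0.8) to (6.6, 2.1), a distance of √(2.6² + 1.3²) ≈ 2.9.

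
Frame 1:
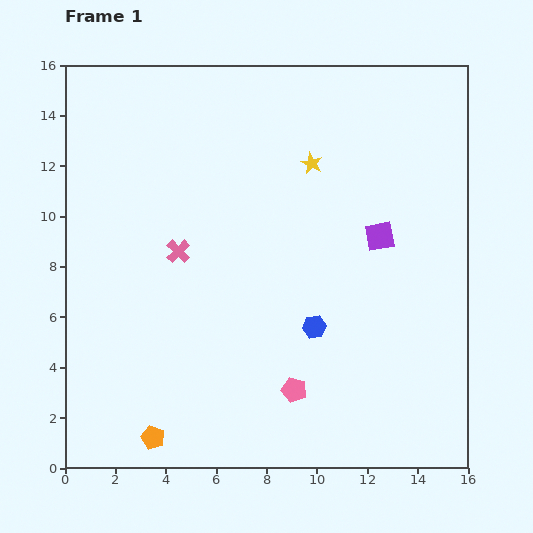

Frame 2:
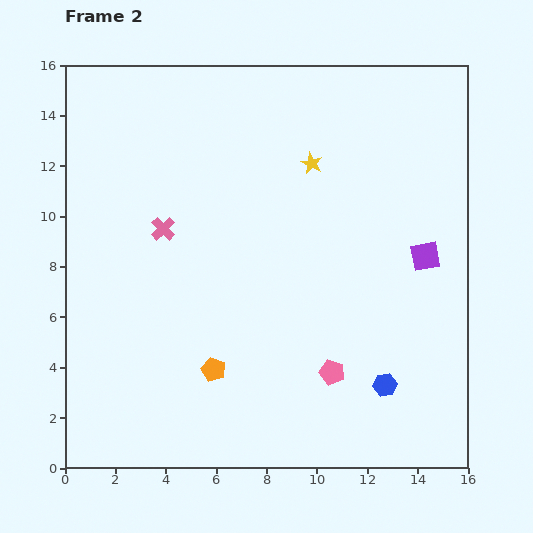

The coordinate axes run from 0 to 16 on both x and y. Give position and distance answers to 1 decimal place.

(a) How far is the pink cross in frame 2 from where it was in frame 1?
1.1

The pink cross moved from (4.5, 8.6) to (3.9, 9.5), a distance of √(0.6² + 0.9²) ≈ 1.1.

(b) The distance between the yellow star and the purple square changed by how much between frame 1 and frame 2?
+1.8

Distance in frame 1: 4.0. Distance in frame 2: 5.8.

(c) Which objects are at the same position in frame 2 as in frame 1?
the yellow star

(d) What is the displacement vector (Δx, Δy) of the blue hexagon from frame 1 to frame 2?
(2.8, -2.3)

The blue hexagon was at (9.9, 5.6) in frame 1 and (12.7, 3.3) in frame 2.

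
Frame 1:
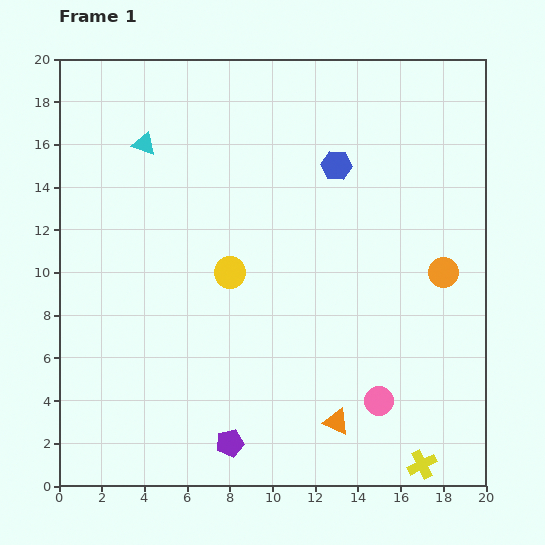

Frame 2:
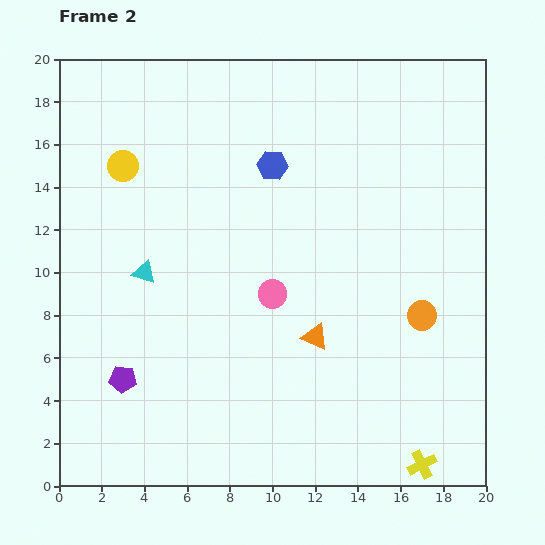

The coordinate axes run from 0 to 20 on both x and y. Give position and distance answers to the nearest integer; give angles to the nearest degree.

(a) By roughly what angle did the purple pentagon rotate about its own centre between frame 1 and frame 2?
18° clockwise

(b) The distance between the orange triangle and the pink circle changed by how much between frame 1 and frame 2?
+1

Distance in frame 1: 2. Distance in frame 2: 3.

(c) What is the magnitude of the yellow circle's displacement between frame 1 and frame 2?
7

The yellow circle moved from (8, 10) to (3, 15), a distance of √(5² + 5²) ≈ 7.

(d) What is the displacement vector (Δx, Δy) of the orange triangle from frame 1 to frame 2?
(-1, 4)

The orange triangle was at (13, 3) in frame 1 and (12, 7) in frame 2.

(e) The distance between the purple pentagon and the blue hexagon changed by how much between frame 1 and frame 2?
-2

Distance in frame 1: 14. Distance in frame 2: 12.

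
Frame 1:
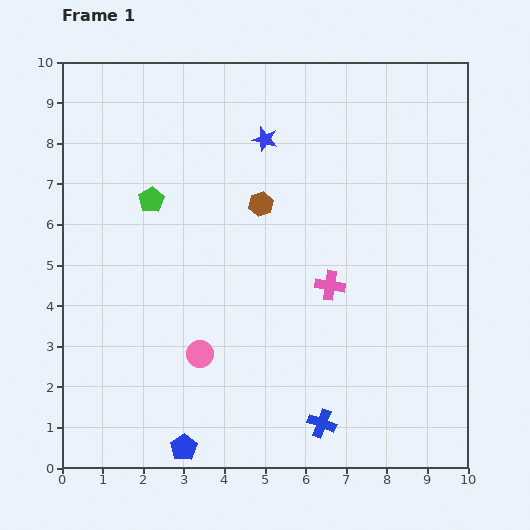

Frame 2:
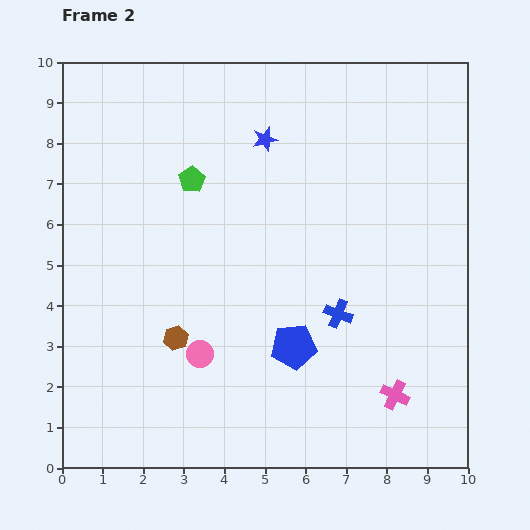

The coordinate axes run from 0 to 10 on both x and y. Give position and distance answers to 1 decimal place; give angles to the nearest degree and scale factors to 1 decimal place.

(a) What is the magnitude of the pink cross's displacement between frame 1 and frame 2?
3.1

The pink cross moved from (6.6, 4.5) to (8.2, 1.8), a distance of √(1.6² + 2.7²) ≈ 3.1.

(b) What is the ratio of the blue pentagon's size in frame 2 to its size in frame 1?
1.7×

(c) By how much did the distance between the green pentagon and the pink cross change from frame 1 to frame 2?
+2.4

Distance in frame 1: 4.9. Distance in frame 2: 7.3.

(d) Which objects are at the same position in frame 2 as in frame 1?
the pink circle, the blue star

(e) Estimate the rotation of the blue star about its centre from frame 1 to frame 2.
28° counter-clockwise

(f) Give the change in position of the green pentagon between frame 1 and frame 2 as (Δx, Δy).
(1.0, 0.5)

The green pentagon was at (2.2, 6.6) in frame 1 and (3.2, 7.1) in frame 2.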